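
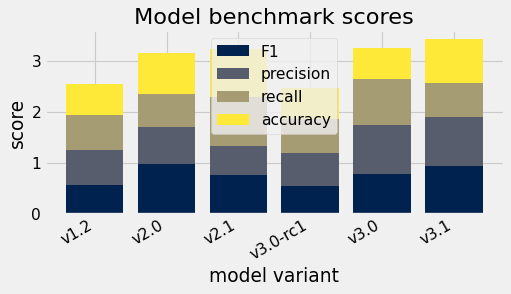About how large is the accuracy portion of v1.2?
≈ 0.5

accuracy top ≈ 2.5, bottom ≈ 2.0; segment ≈ 0.5.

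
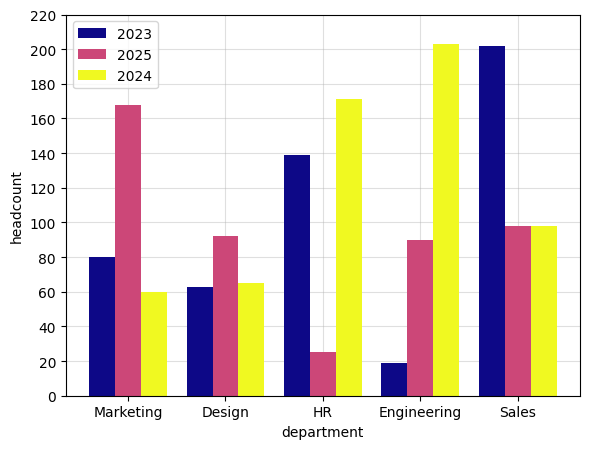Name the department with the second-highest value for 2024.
HR

Top 3 for 2024: Engineering ≈ 200, HR ≈ 180, Sales ≈ 100.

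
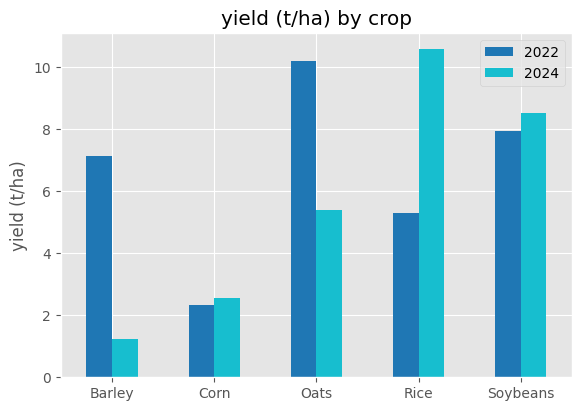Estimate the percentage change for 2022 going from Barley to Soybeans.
≈ +14.3%

Barley ≈ 7, Soybeans ≈ 8; (8 − 7) / 7 ≈ +14.3%.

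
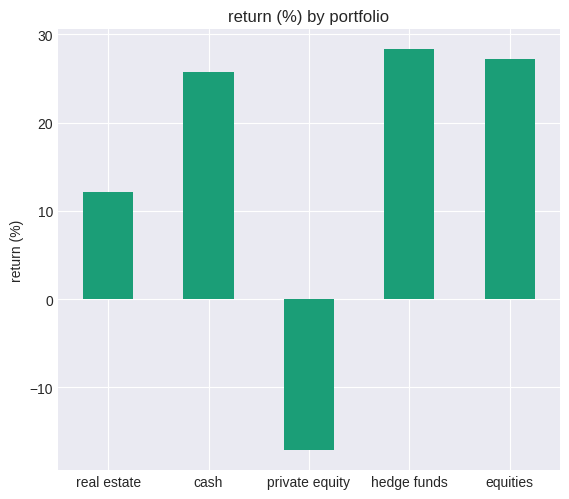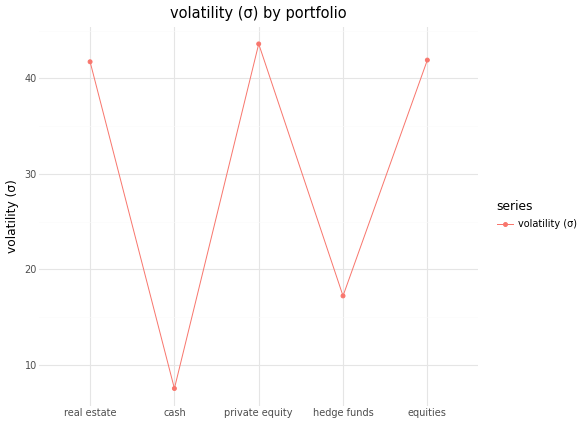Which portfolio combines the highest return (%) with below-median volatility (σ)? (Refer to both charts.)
hedge funds

Chart 2 median volatility (σ) ≈ 40; below-median portfolios: cash, hedge funds. Among those, hedge funds has the highest return (%) (≈ 30).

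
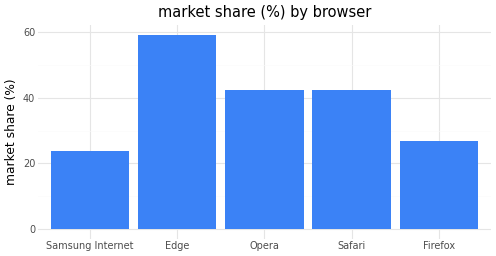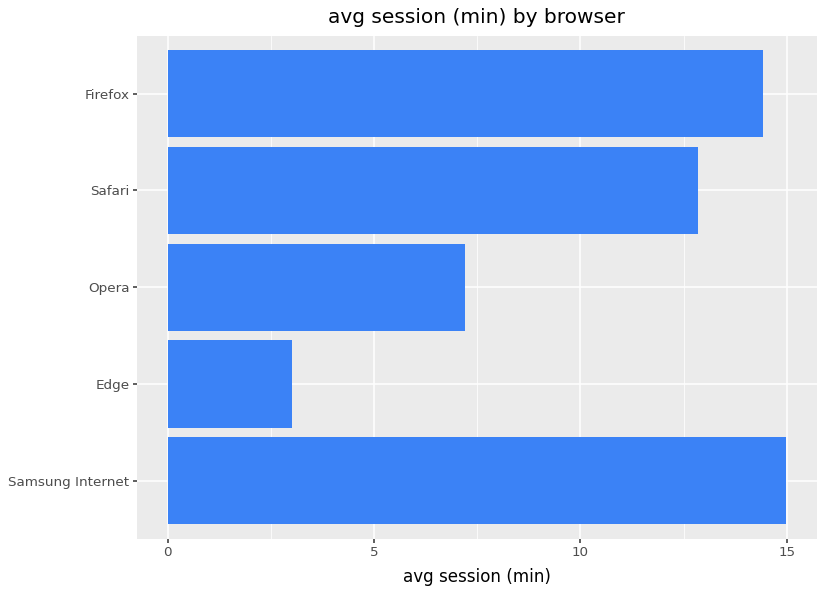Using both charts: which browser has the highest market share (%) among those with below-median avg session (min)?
Edge

Chart 2 median avg session (min) ≈ 12; below-median browsers: Edge, Opera. Among those, Edge has the highest market share (%) (≈ 60).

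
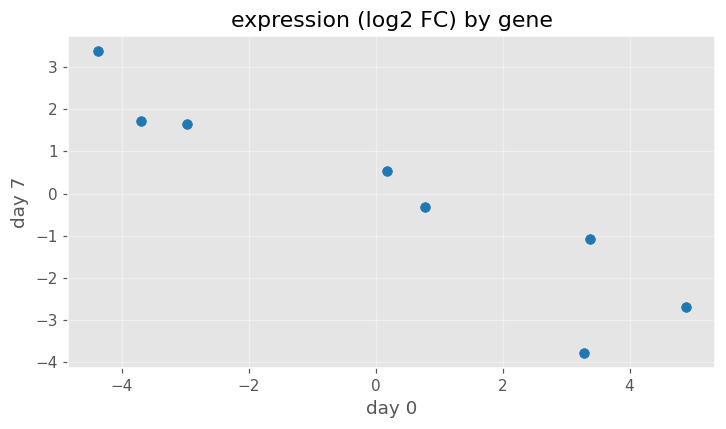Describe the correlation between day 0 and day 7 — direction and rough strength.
negative, strong

Points are negatively correlated; strong (|r| ≈ 0.9).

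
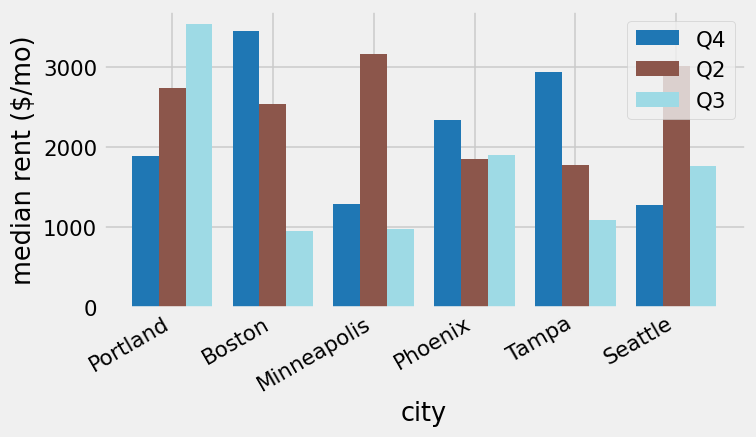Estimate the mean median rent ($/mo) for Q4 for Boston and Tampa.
(3500 + 3000) / 2 ≈ 3250.

≈ 3250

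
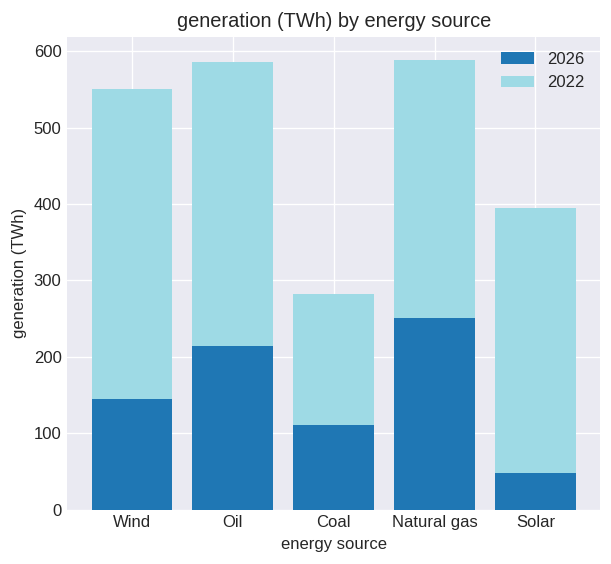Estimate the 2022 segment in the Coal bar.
≈ 200

2022 top ≈ 300, bottom ≈ 100; segment ≈ 200.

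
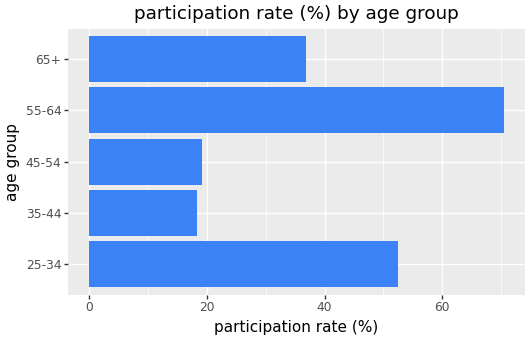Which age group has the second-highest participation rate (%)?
25-34

Top 3: 55-64 ≈ 70, 25-34 ≈ 50, 65+ ≈ 40.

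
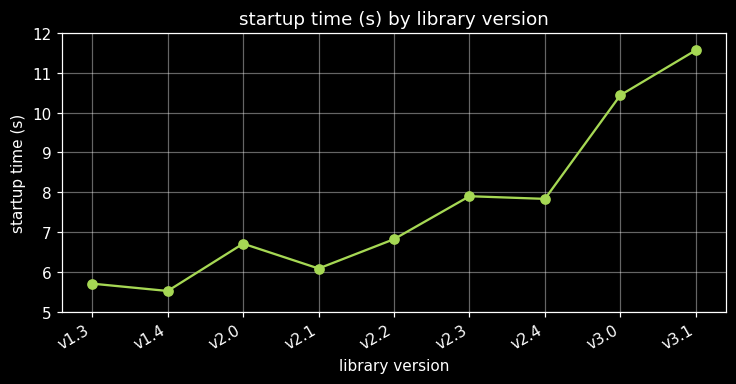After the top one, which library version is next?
Top 3: v3.1 ≈ 12, v3.0 ≈ 10, v2.3 ≈ 8.

v3.0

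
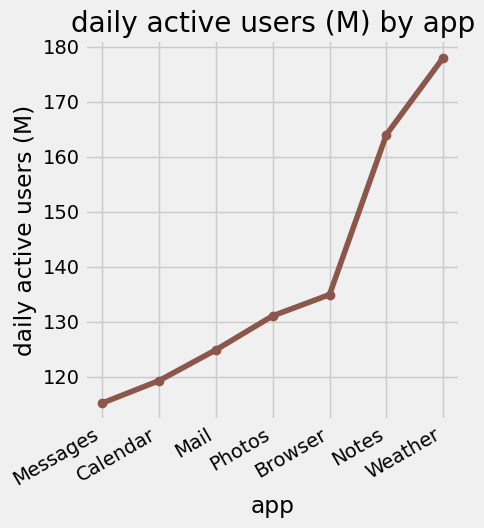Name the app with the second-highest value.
Notes

Top 3: Weather ≈ 180, Notes ≈ 160, Browser ≈ 130.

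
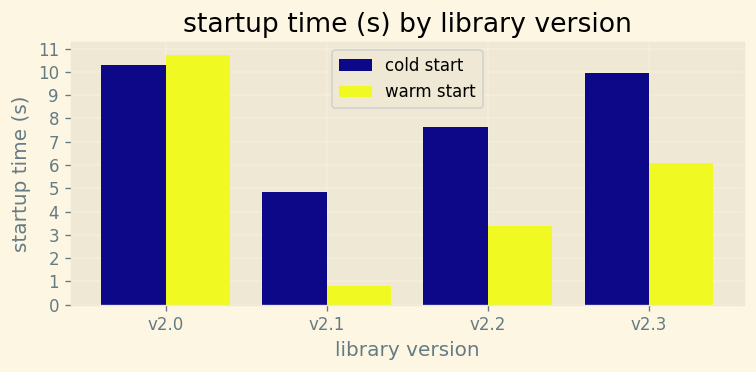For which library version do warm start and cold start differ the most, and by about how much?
v2.2, ≈ 5 s

v2.2: warm start ≈ 3, cold start ≈ 8 → gap ≈ 5. Next-largest (v2.1) is only ≈ 4.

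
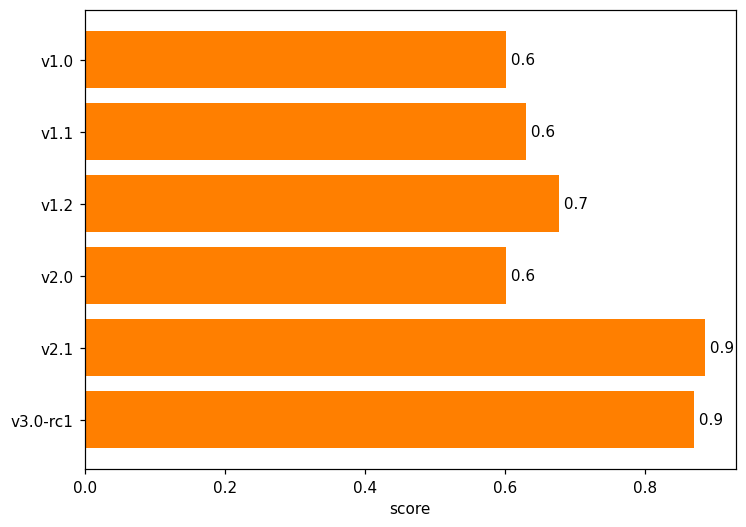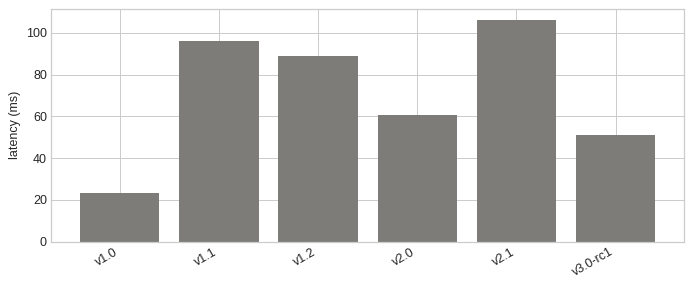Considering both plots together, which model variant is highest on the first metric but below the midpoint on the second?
v3.0-rc1

Chart 2 median latency (ms) ≈ 70; below-median model variants: v1.0, v2.0, v3.0-rc1. Among those, v3.0-rc1 has the highest score (≈ 0.9).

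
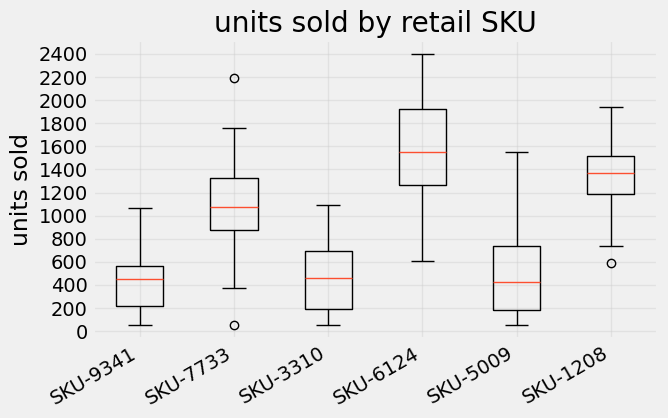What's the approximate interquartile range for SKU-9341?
Q3 ≈ 600, Q1 ≈ 200; IQR ≈ 400.

≈ 400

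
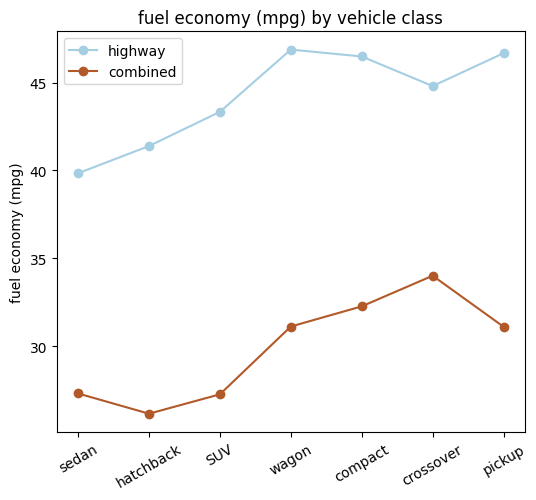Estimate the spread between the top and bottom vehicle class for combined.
≈ 8

Max crossover ≈ 34, min hatchback ≈ 26; range ≈ 8.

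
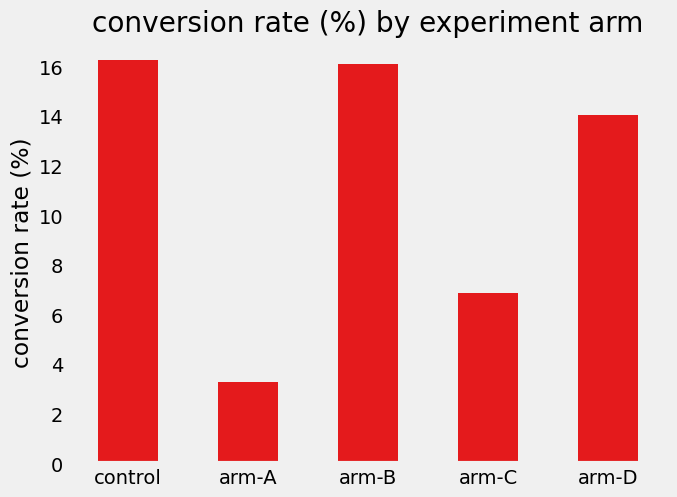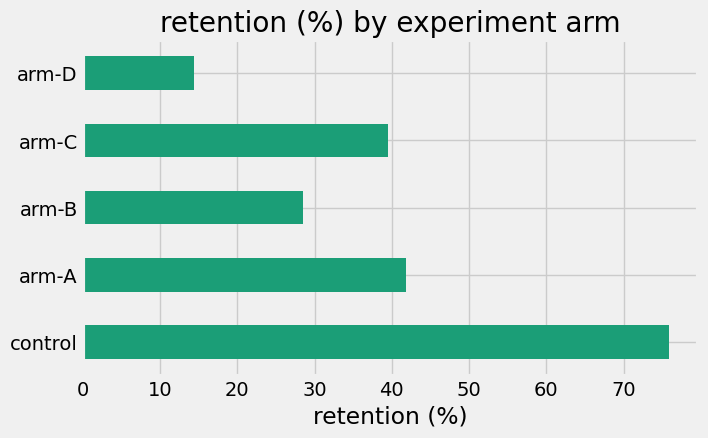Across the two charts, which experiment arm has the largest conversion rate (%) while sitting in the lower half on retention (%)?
Chart 2 median retention (%) ≈ 40; below-median experiment arms: arm-B, arm-D. Among those, arm-B has the highest conversion rate (%) (≈ 16).

arm-B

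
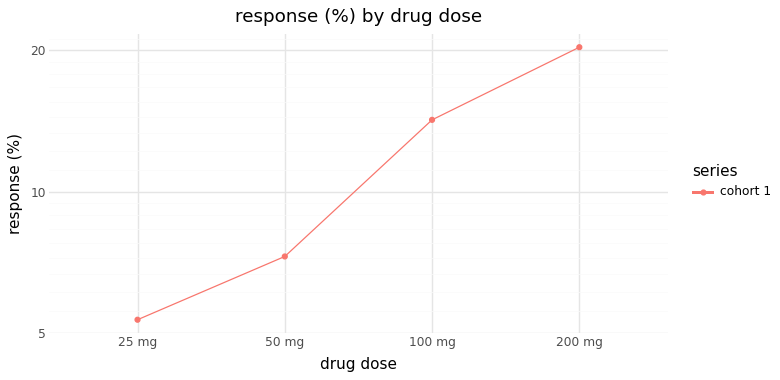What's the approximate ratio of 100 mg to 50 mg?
100 mg ≈ 14, 50 mg ≈ 8; 14/8 ≈ 1.75.

≈ 1.75×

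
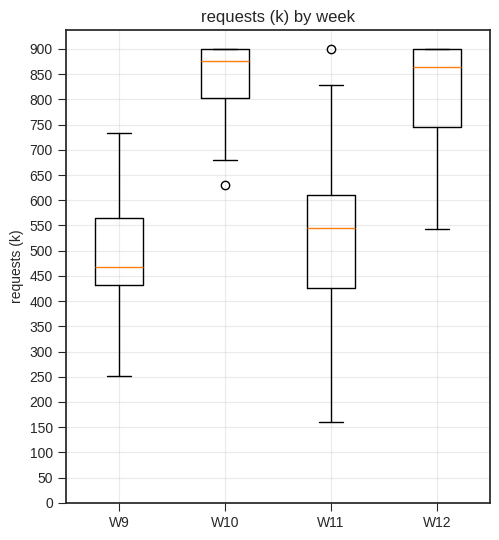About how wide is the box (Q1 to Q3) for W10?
≈ 100

Q3 ≈ 900, Q1 ≈ 800; IQR ≈ 100.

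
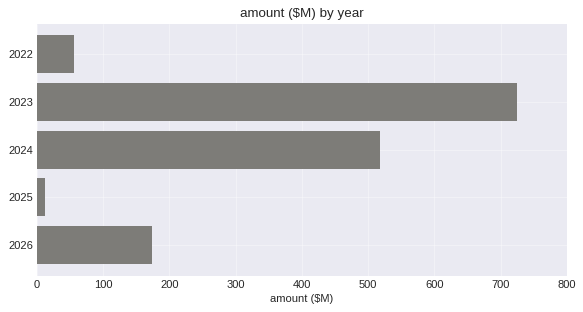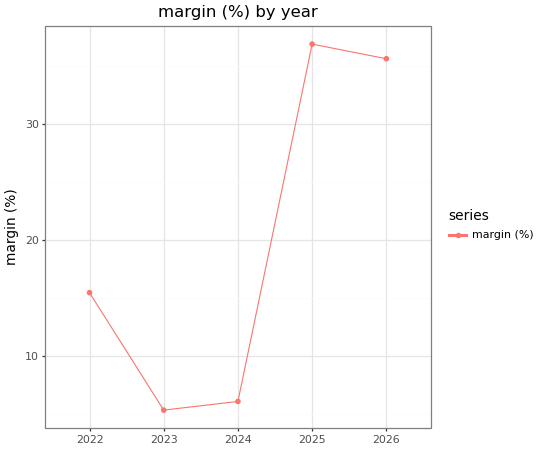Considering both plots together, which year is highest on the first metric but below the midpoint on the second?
Chart 2 median margin (%) ≈ 15; below-median years: 2023, 2024. Among those, 2023 has the highest amount ($M) (≈ 700).

2023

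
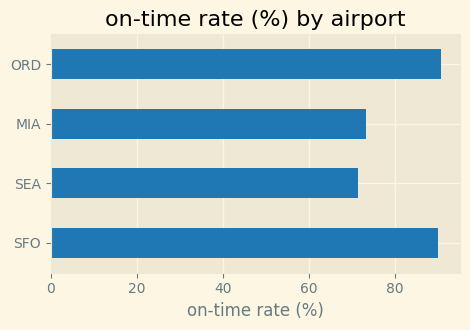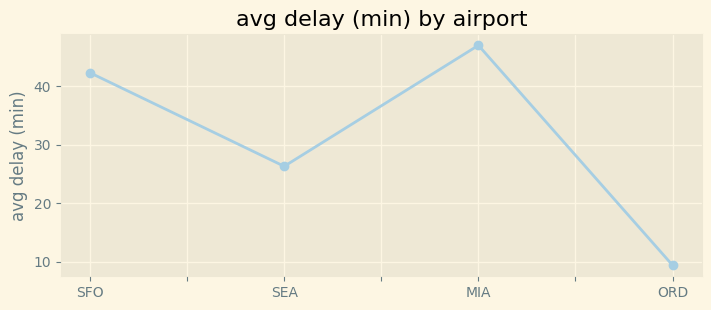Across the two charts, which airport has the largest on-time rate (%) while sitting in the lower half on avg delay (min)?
Chart 2 median avg delay (min) ≈ 35; below-median airports: SEA, ORD. Among those, ORD has the highest on-time rate (%) (≈ 90).

ORD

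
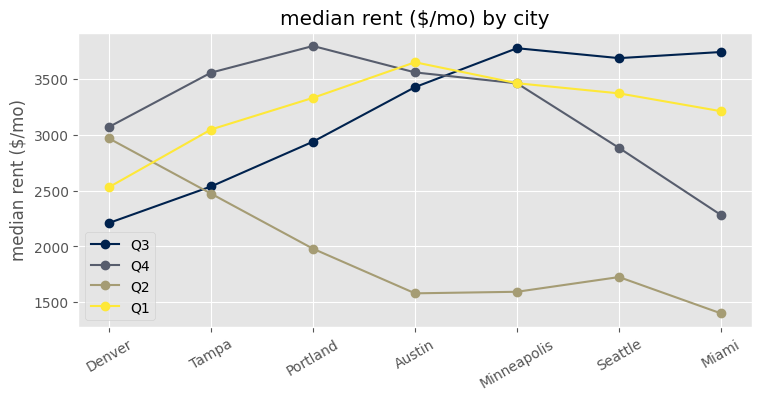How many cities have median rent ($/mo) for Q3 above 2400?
Above 2400: Tampa, Portland, Austin, Minneapolis, Seattle, Miami.

6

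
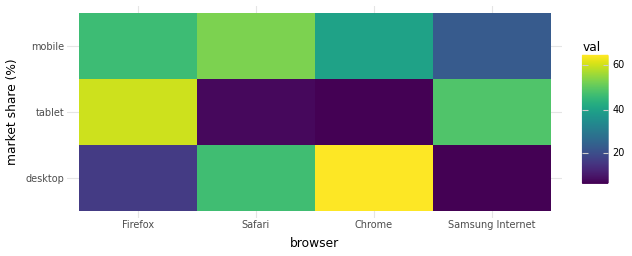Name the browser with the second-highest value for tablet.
Samsung Internet

Top 3 for tablet: Firefox ≈ 60, Samsung Internet ≈ 50, Safari ≈ 5.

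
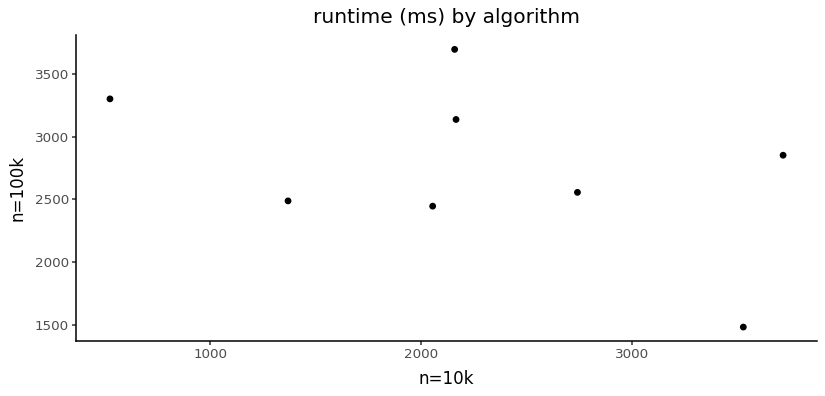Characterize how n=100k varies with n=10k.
Points are negatively correlated; moderate (|r| ≈ 0.5).

negative, moderate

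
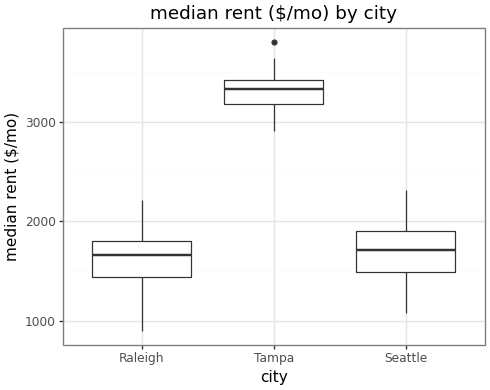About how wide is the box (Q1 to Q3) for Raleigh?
≈ 400

Q3 ≈ 1800, Q1 ≈ 1400; IQR ≈ 400.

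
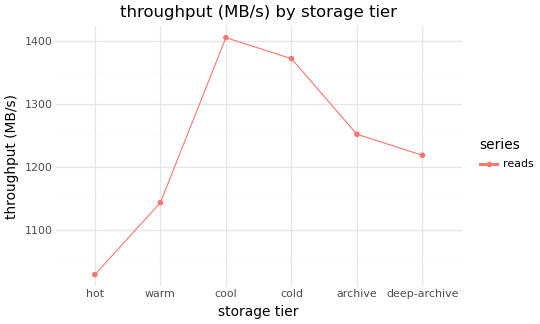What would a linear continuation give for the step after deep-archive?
Last three: 1350, 1250, 1200 → slope ≈ -75/step → next ≈ 1125.

≈ 1125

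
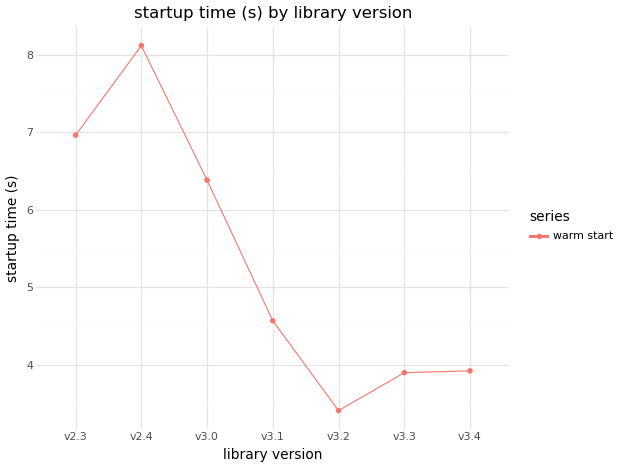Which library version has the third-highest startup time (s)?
v3.0

Top 4: v2.4 ≈ 8.0, v2.3 ≈ 7.0, v3.0 ≈ 6.5, v3.1 ≈ 4.5.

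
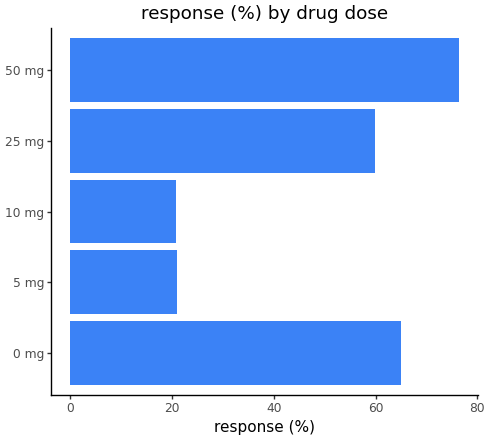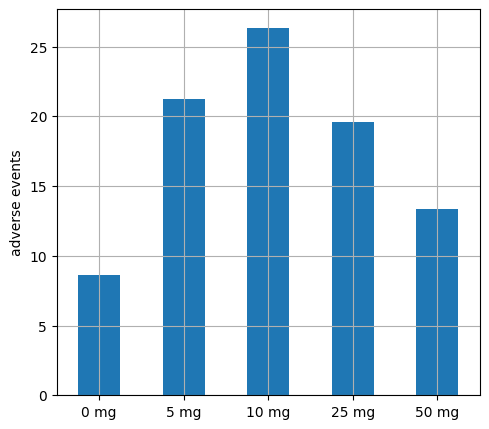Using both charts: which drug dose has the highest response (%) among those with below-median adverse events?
Chart 2 median adverse events ≈ 20; below-median drug doses: 0 mg, 50 mg. Among those, 50 mg has the highest response (%) (≈ 80).

50 mg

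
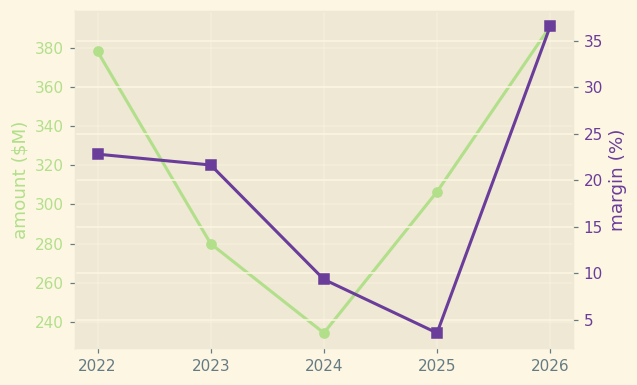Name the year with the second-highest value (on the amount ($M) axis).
Top 3 (on the amount ($M) axis): 2026 ≈ 400, 2022 ≈ 380, 2025 ≈ 300.

2022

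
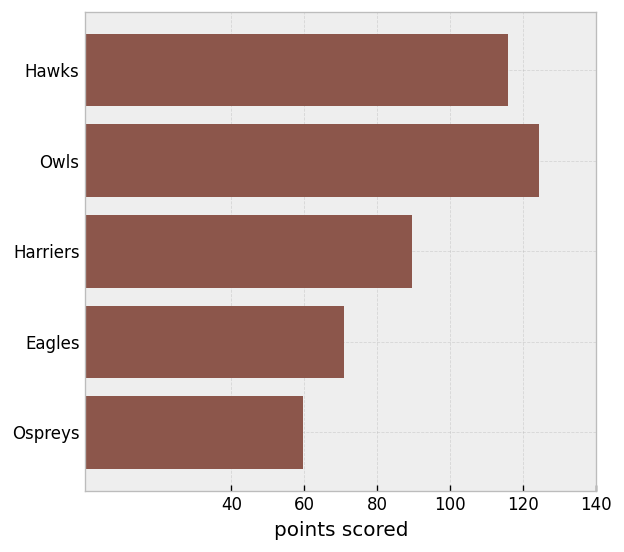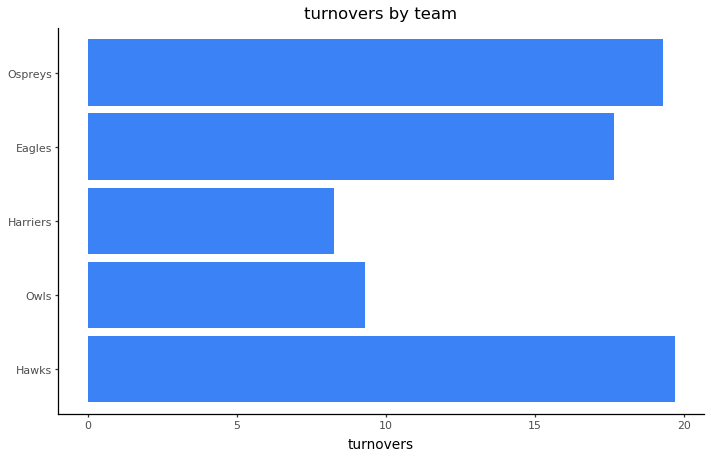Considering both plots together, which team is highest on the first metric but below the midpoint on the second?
Owls

Chart 2 median turnovers ≈ 18; below-median teams: Owls, Harriers. Among those, Owls has the highest points scored (≈ 120).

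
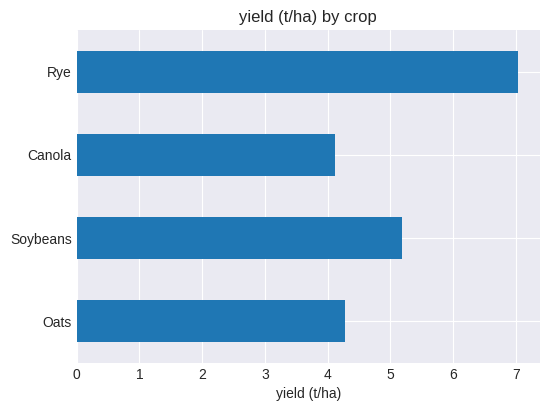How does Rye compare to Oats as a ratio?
≈ 1.75×

Rye ≈ 7, Oats ≈ 4; 7/4 ≈ 1.75.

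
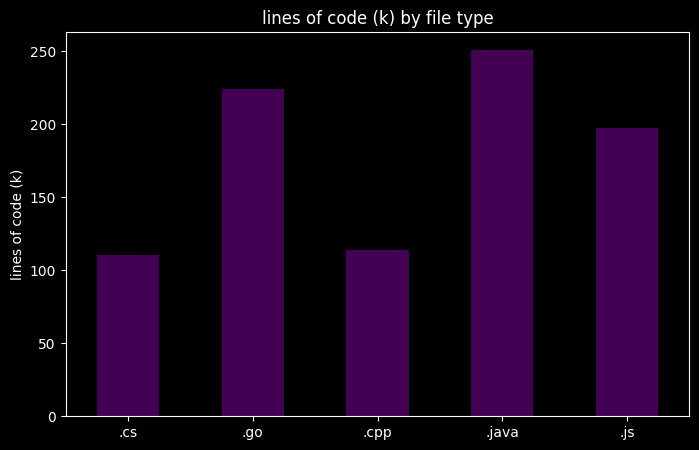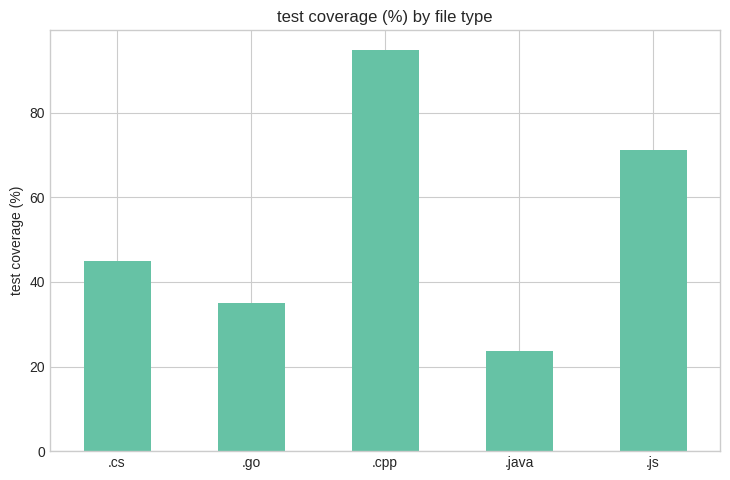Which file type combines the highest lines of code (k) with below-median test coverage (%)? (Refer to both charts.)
.java

Chart 2 median test coverage (%) ≈ 40; below-median file types: .go, .java. Among those, .java has the highest lines of code (k) (≈ 250).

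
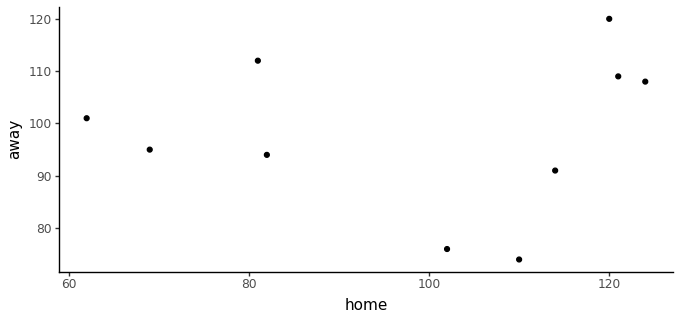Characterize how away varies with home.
Points are roughly uncorrelated; weak (|r| ≈ 0.1).

no clear correlation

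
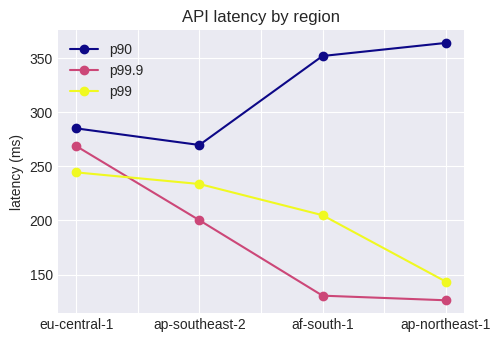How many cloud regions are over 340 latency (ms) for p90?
2

Above 340: af-south-1, ap-northeast-1.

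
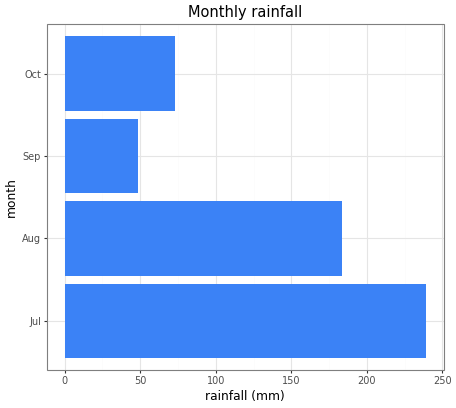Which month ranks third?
Top 4: Jul ≈ 240, Aug ≈ 180, Oct ≈ 80, Sep ≈ 40.

Oct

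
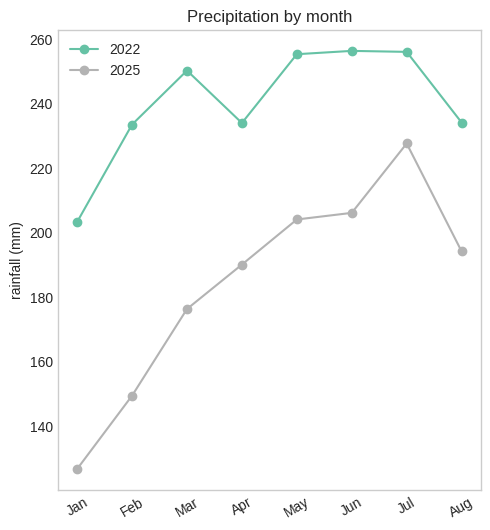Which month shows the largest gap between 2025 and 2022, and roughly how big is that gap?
Feb: 2025 ≈ 140, 2022 ≈ 240 → gap ≈ 100. Next-largest (Jan) is only ≈ 80.

Feb, ≈ 100 mm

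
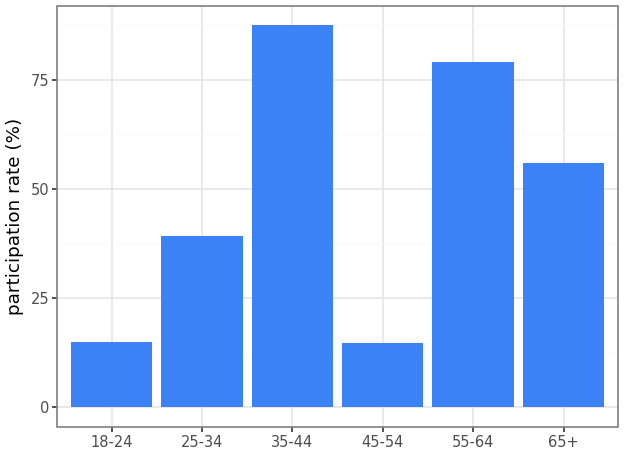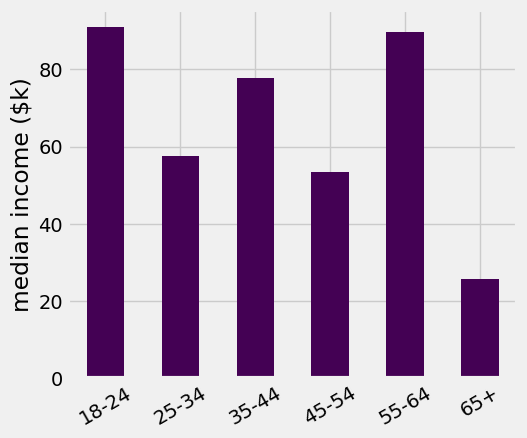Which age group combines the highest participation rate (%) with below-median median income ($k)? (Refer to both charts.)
65+

Chart 2 median median income ($k) ≈ 70; below-median age groups: 25-34, 45-54, 65+. Among those, 65+ has the highest participation rate (%) (≈ 60).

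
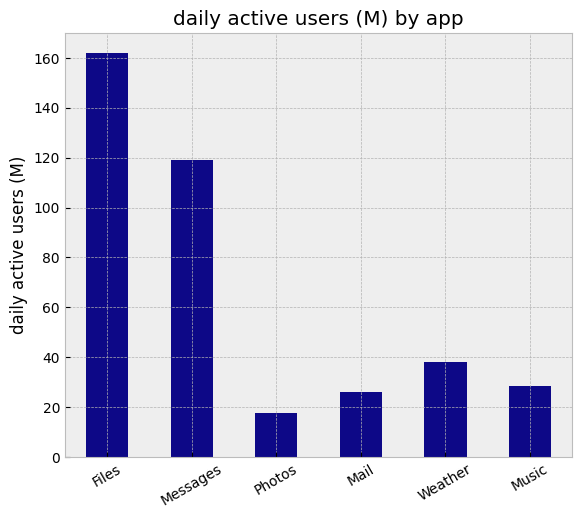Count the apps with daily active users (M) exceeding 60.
2

Above 60: Files, Messages.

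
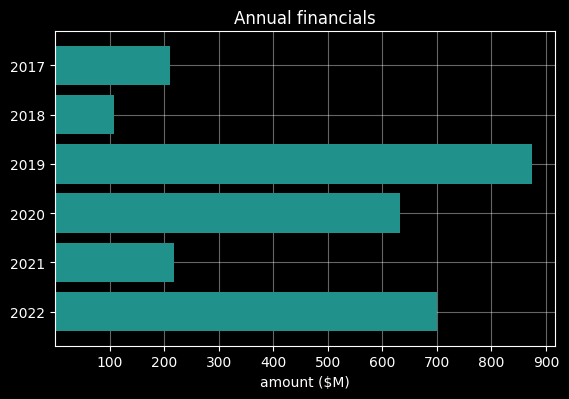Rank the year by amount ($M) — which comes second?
Top 3: 2019 ≈ 900, 2022 ≈ 700, 2020 ≈ 600.

2022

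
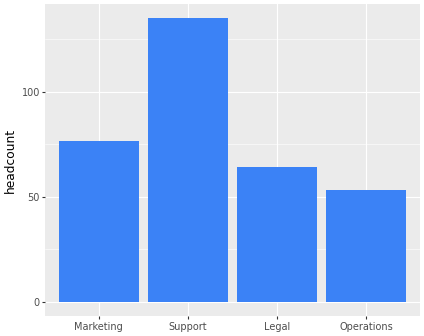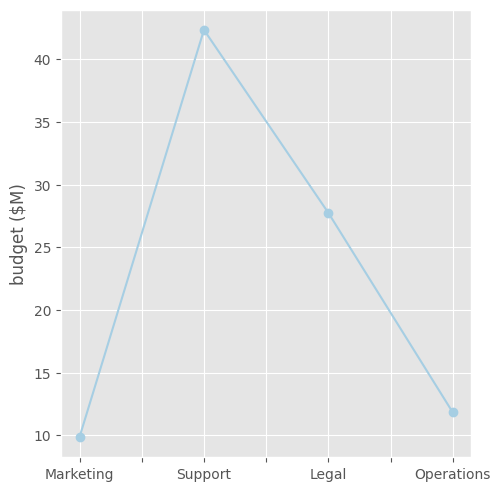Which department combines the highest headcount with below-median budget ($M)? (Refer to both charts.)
Chart 2 median budget ($M) ≈ 20; below-median departments: Marketing, Operations. Among those, Marketing has the highest headcount (≈ 80).

Marketing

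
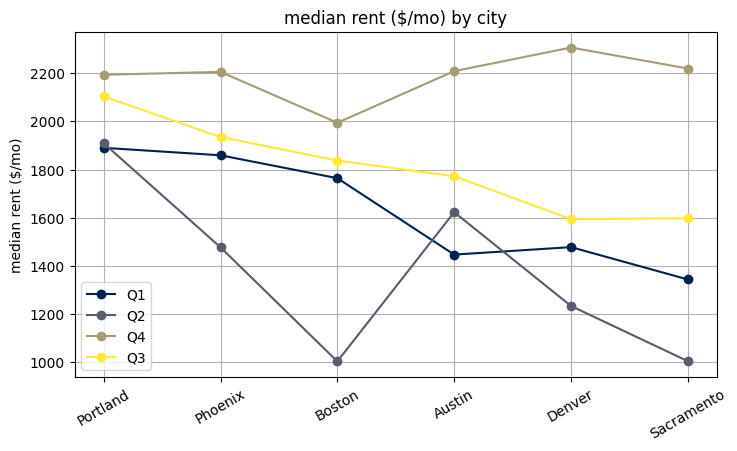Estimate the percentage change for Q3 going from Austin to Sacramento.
Austin ≈ 1800, Sacramento ≈ 1600; (1600 − 1800) / 1800 ≈ -11.1%.

≈ -11.1%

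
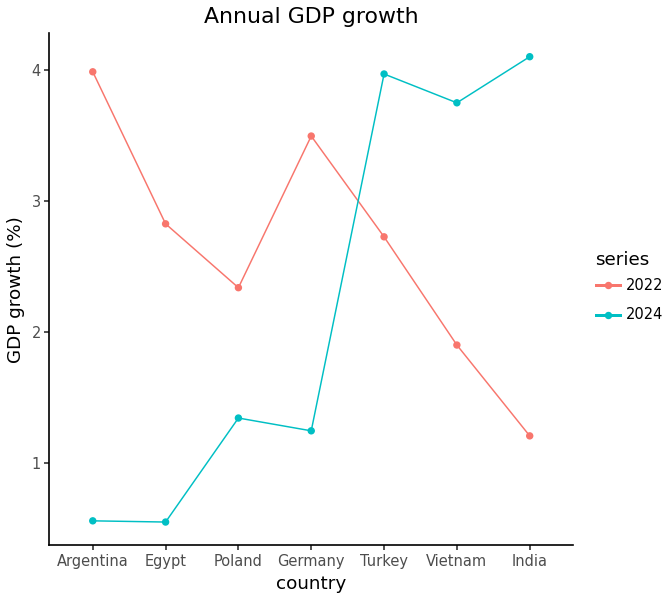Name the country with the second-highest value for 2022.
Top 3 for 2022: Argentina ≈ 4.0, Germany ≈ 3.5, Egypt ≈ 3.0.

Germany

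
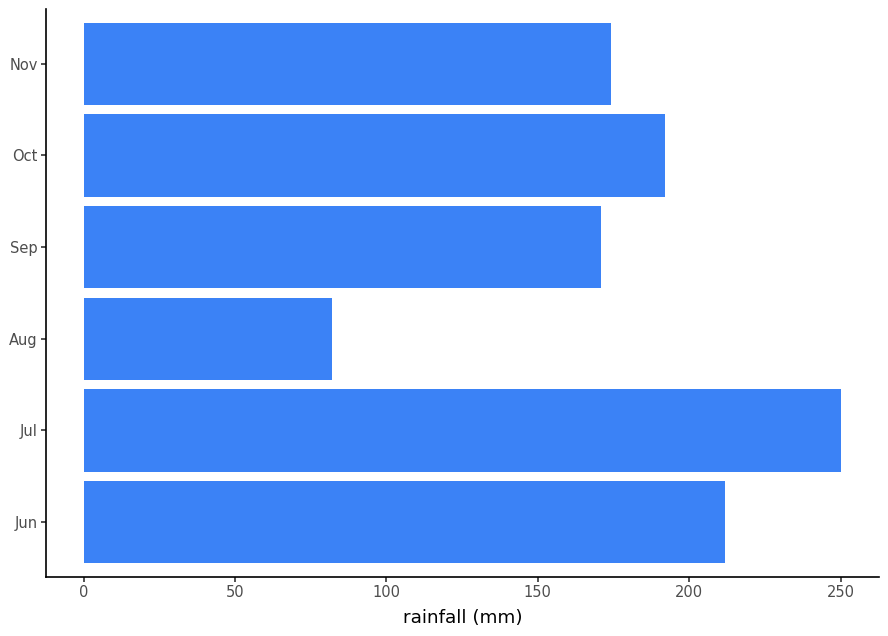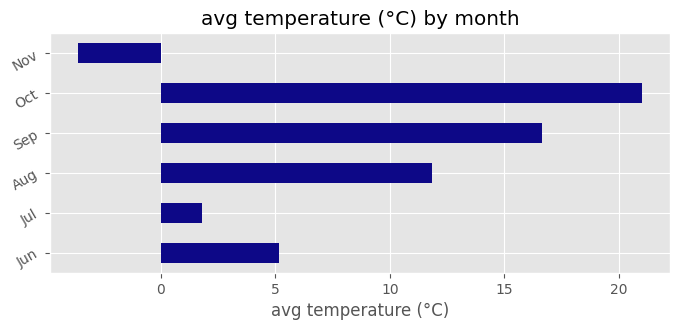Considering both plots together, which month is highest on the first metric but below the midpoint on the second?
Chart 2 median avg temperature (°C) ≈ 8; below-median months: Jun, Jul, Nov. Among those, Jul has the highest rainfall (mm) (≈ 250).

Jul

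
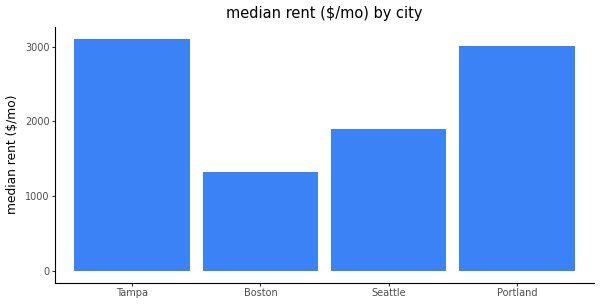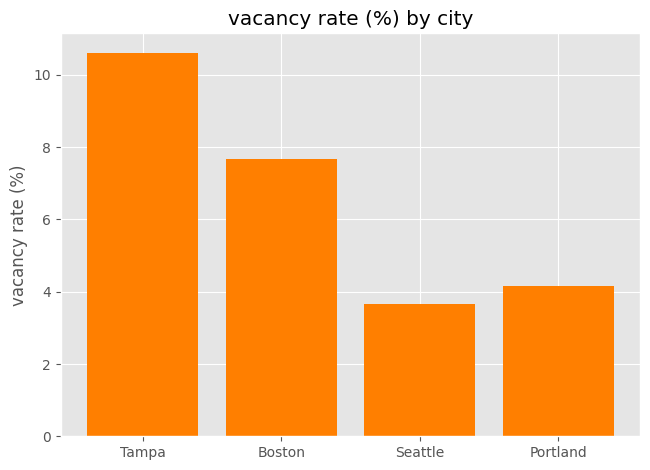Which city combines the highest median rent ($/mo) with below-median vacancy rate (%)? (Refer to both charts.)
Chart 2 median vacancy rate (%) ≈ 6; below-median cities: Seattle, Portland. Among those, Portland has the highest median rent ($/mo) (≈ 3000).

Portland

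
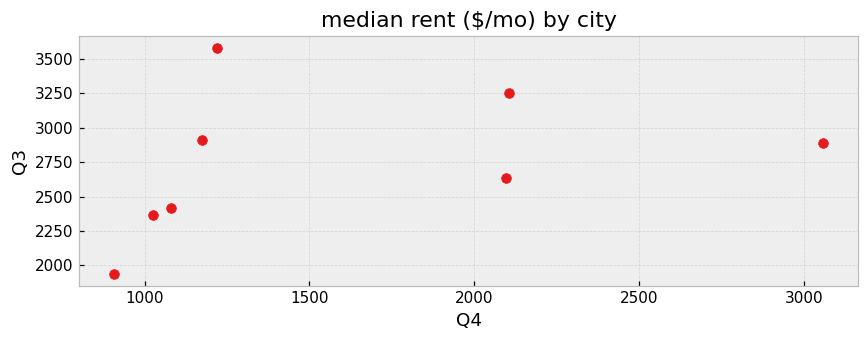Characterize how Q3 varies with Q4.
Points are positively correlated; weak (|r| ≈ 0.3).

positive, weak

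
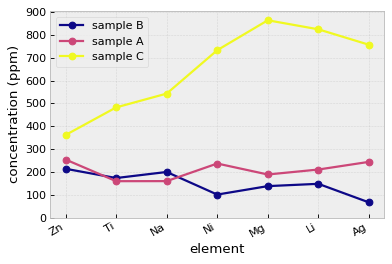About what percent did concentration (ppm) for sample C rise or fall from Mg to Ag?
Mg ≈ 900, Ag ≈ 800; (800 − 900) / 900 ≈ -11.1%.

≈ -11.1%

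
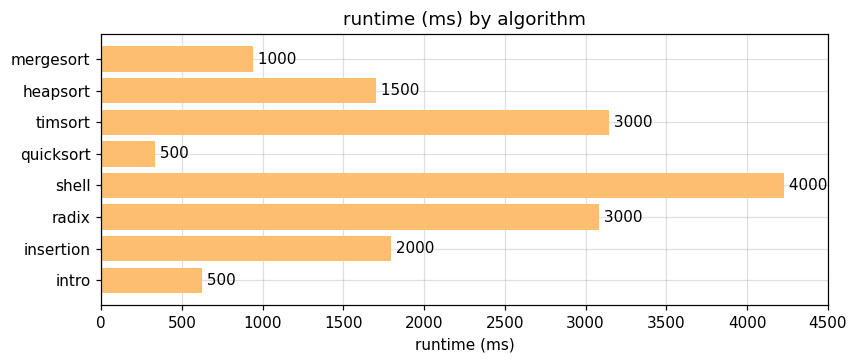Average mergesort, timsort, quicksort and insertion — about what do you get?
(1000 + 3000 + 500 + 2000) / 4 ≈ 1625.

≈ 1625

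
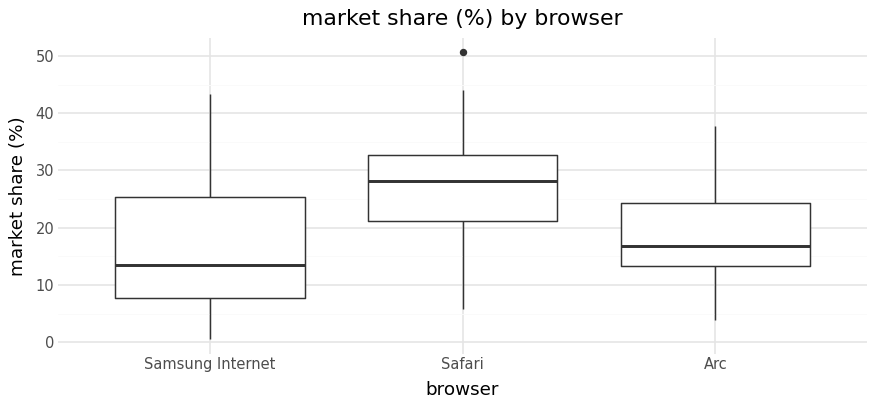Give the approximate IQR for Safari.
≈ 12

Q3 ≈ 33, Q1 ≈ 21; IQR ≈ 12.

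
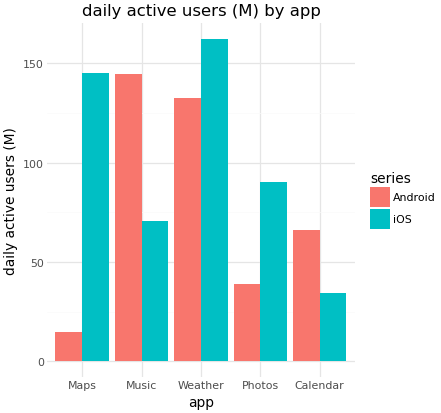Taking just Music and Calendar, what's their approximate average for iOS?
≈ 60

(80 + 40) / 2 ≈ 60.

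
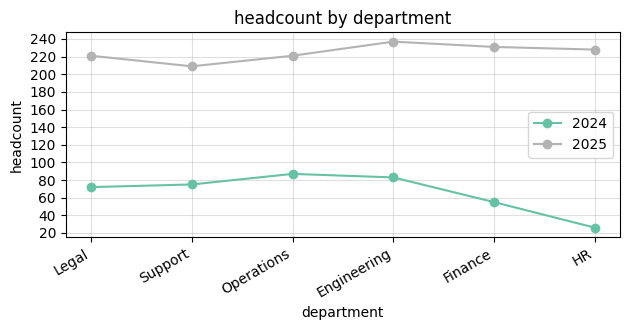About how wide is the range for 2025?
≈ 40

Max Engineering ≈ 240, min Support ≈ 200; range ≈ 40.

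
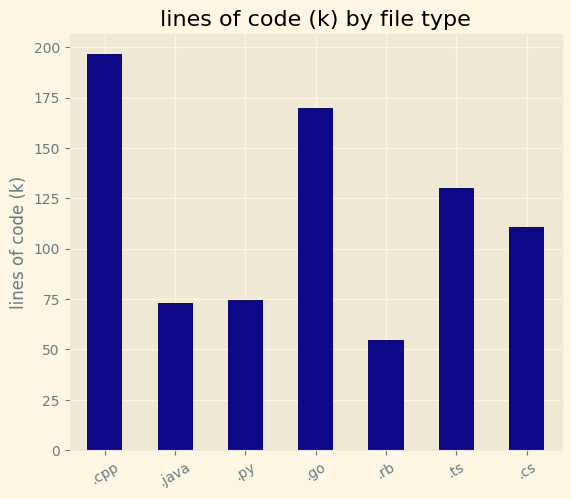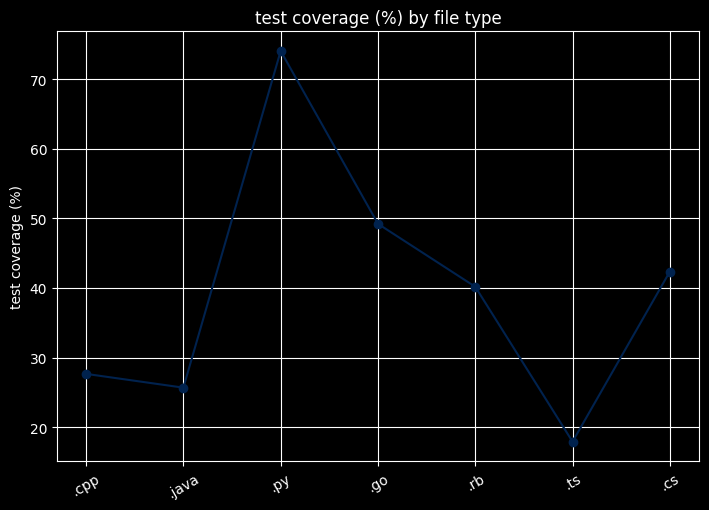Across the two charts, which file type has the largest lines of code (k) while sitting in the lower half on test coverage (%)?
.cpp

Chart 2 median test coverage (%) ≈ 40; below-median file types: .cpp, .java, .ts. Among those, .cpp has the highest lines of code (k) (≈ 200).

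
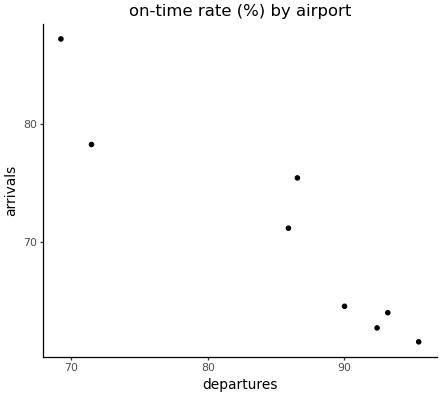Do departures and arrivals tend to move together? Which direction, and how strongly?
Points are negatively correlated; strong (|r| ≈ 0.9).

negative, strong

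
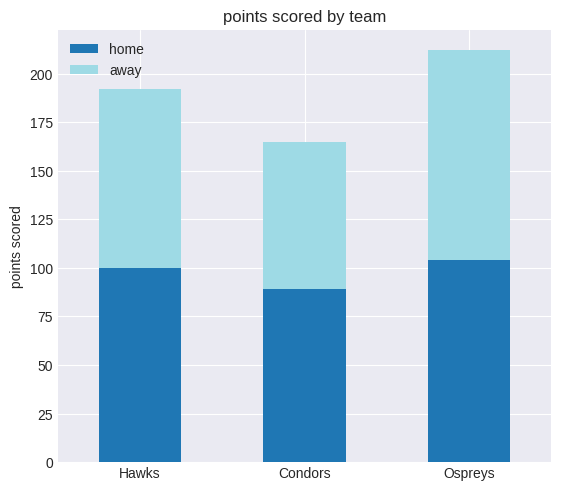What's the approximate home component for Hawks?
≈ 100

home top ≈ 100, bottom ≈ 0; segment ≈ 100.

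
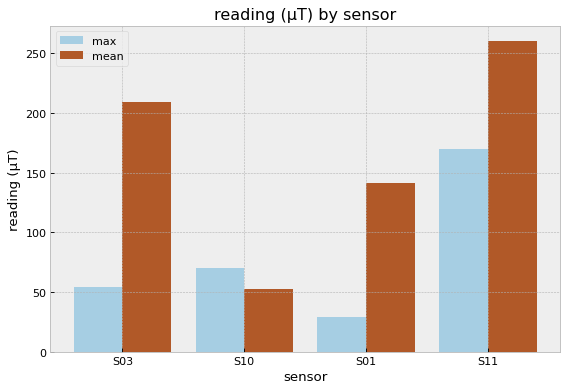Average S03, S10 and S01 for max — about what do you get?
≈ 50

(50 + 75 + 25) / 3 ≈ 50.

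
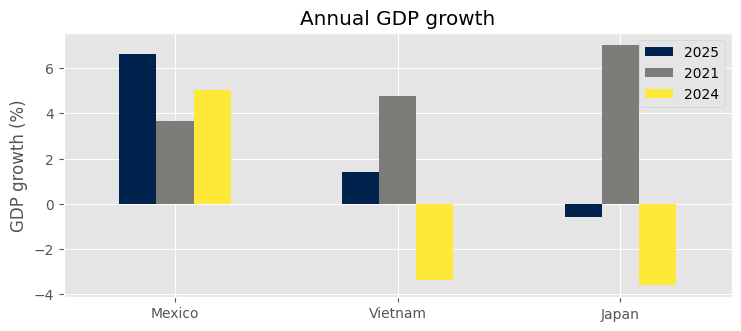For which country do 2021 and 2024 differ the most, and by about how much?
Japan, ≈ 11 %

Japan: 2021 ≈ 7, 2024 ≈ -4 → gap ≈ 11. Next-largest (Vietnam) is only ≈ 8.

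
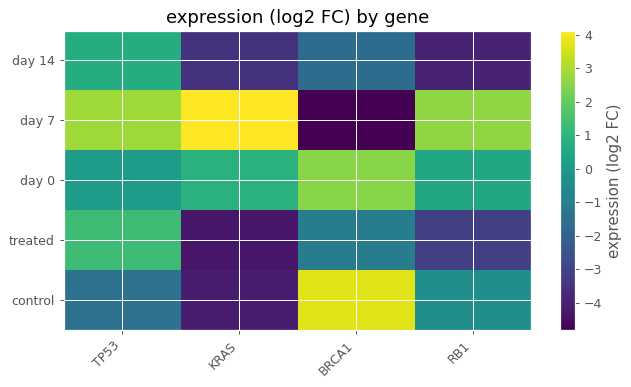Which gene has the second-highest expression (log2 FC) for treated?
Top 3 for treated: TP53 ≈ 1, BRCA1 ≈ -1, RB1 ≈ -3.

BRCA1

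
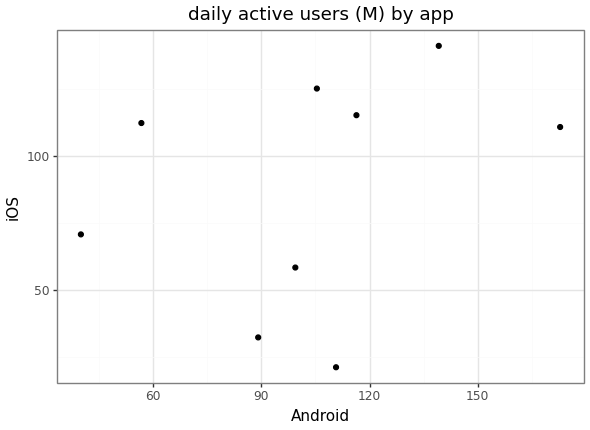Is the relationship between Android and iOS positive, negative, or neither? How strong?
positive, weak

Points are positively correlated; weak (|r| ≈ 0.3).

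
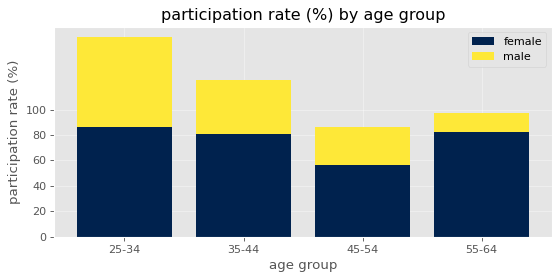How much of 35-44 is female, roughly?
≈ 80

female top ≈ 80, bottom ≈ 0; segment ≈ 80.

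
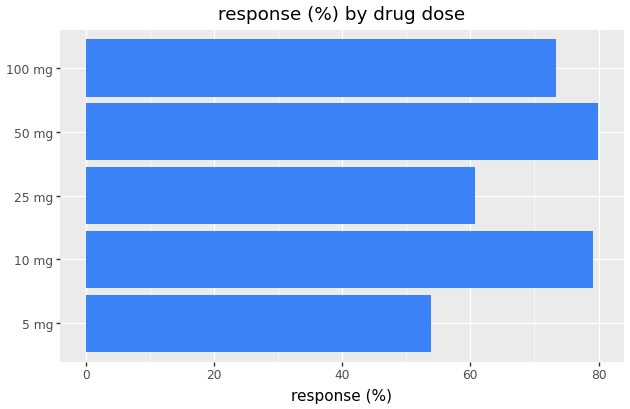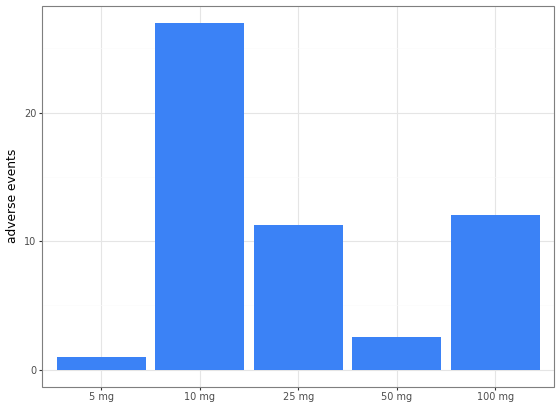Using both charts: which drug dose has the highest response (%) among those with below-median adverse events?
Chart 2 median adverse events ≈ 10; below-median drug doses: 5 mg, 50 mg. Among those, 50 mg has the highest response (%) (≈ 80).

50 mg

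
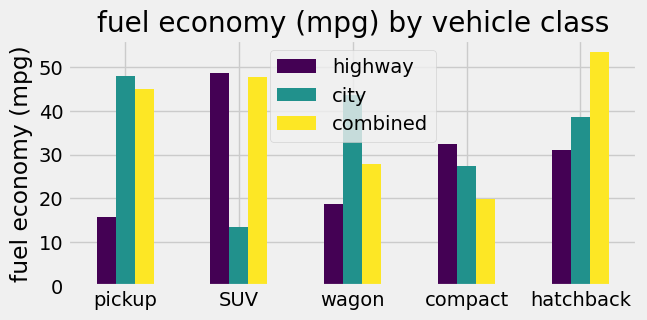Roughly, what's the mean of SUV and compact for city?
≈ 20

(15 + 25) / 2 ≈ 20.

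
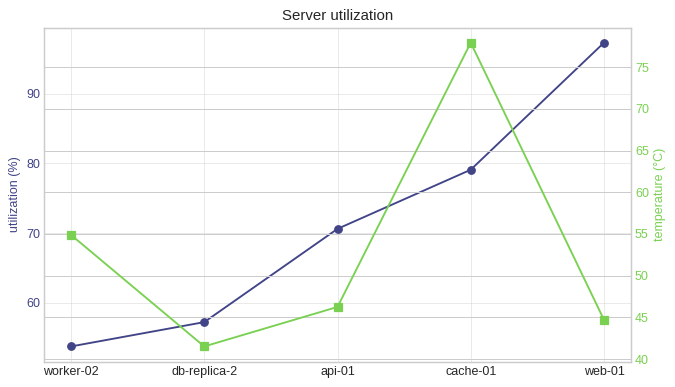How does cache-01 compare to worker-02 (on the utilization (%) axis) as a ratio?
cache-01 ≈ 80, worker-02 ≈ 55; 80/55 ≈ 1.45.

≈ 1.45×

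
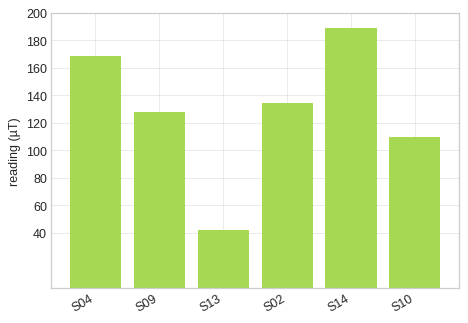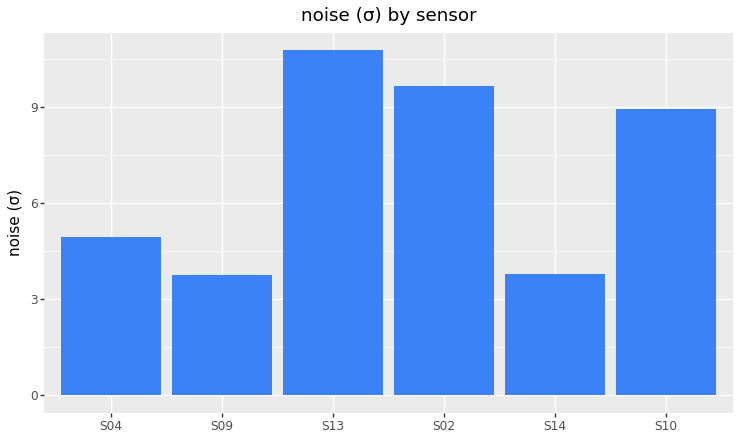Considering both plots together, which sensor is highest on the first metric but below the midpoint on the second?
S14

Chart 2 median noise (σ) ≈ 7; below-median sensors: S04, S09, S14. Among those, S14 has the highest reading (µT) (≈ 180).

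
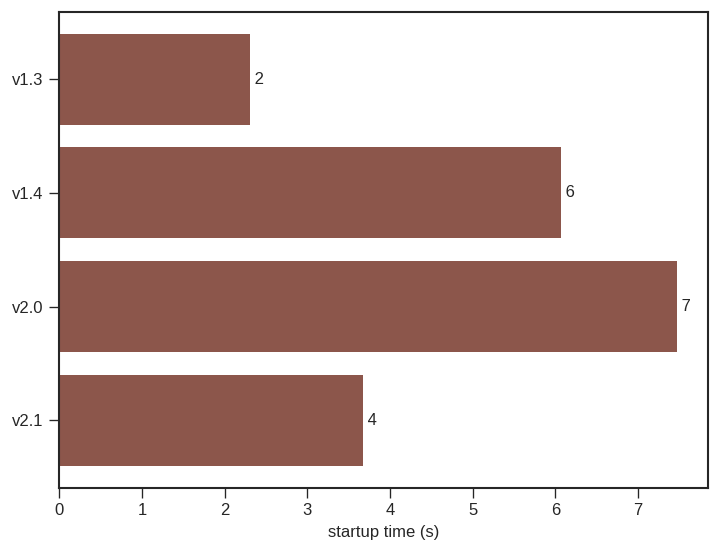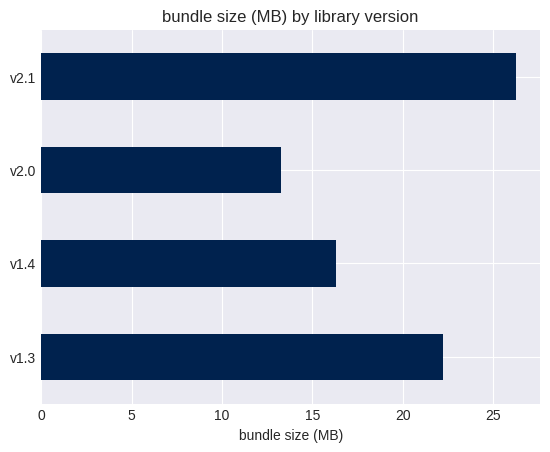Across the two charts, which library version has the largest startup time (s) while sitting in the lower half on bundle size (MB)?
v2.0

Chart 2 median bundle size (MB) ≈ 20; below-median library versions: v1.4, v2.0. Among those, v2.0 has the highest startup time (s) (≈ 7).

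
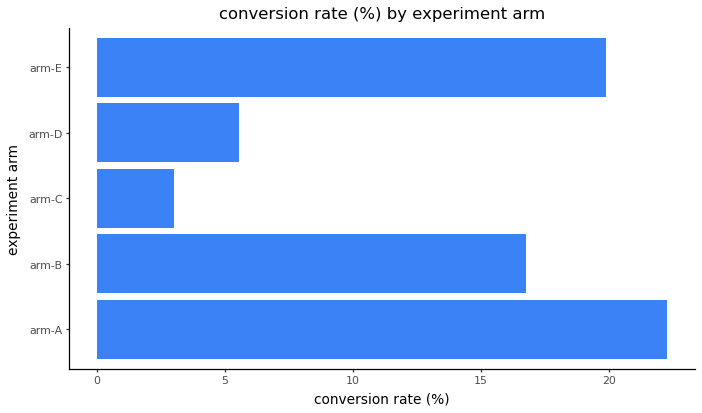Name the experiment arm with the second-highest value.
Top 3: arm-A ≈ 22, arm-E ≈ 20, arm-B ≈ 16.

arm-E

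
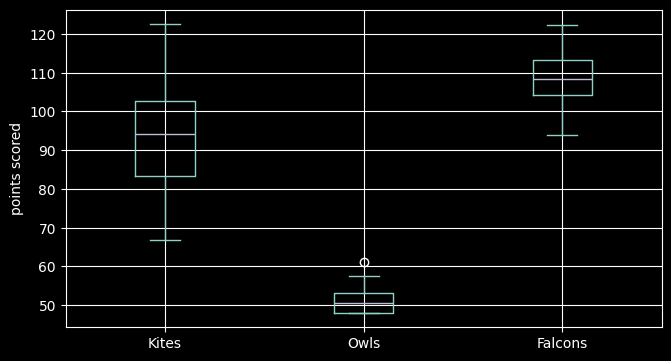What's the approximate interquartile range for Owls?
Q3 ≈ 55, Q1 ≈ 50; IQR ≈ 5.

≈ 5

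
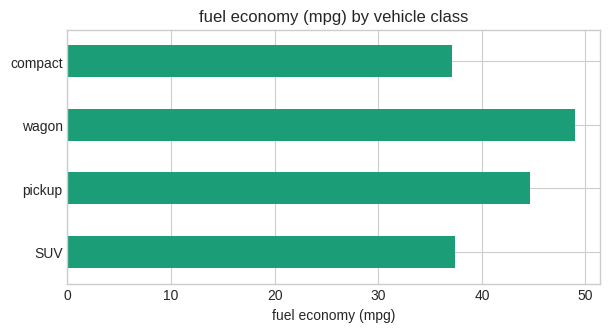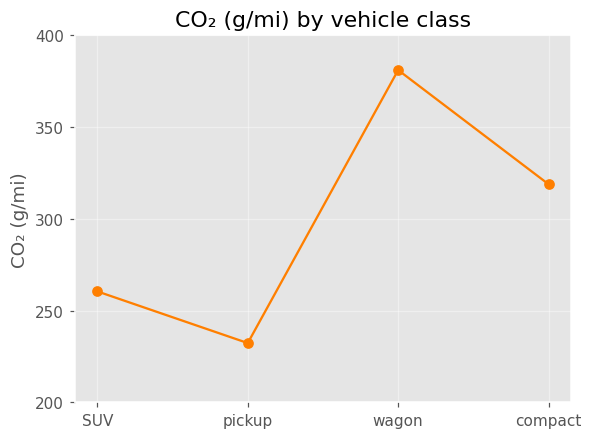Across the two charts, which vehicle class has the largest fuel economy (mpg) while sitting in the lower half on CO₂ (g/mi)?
Chart 2 median CO₂ (g/mi) ≈ 300; below-median vehicle classes: SUV, pickup. Among those, pickup has the highest fuel economy (mpg) (≈ 45).

pickup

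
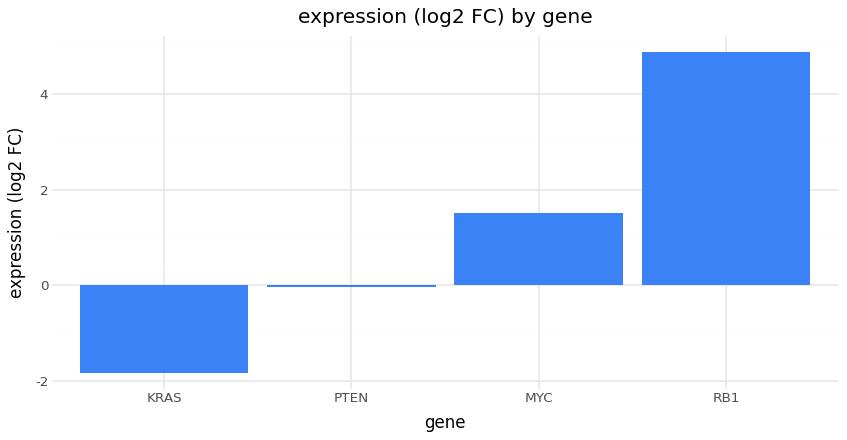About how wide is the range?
≈ 7

Max RB1 ≈ 5, min KRAS ≈ -2; range ≈ 7.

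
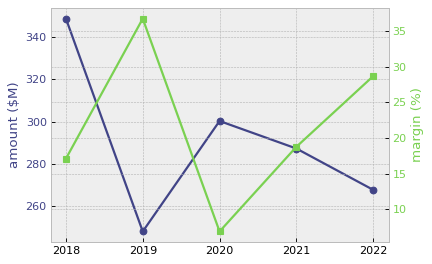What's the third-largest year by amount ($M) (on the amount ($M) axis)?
2021

Top 4 (on the amount ($M) axis): 2018 ≈ 350, 2020 ≈ 300, 2021 ≈ 290, 2022 ≈ 270.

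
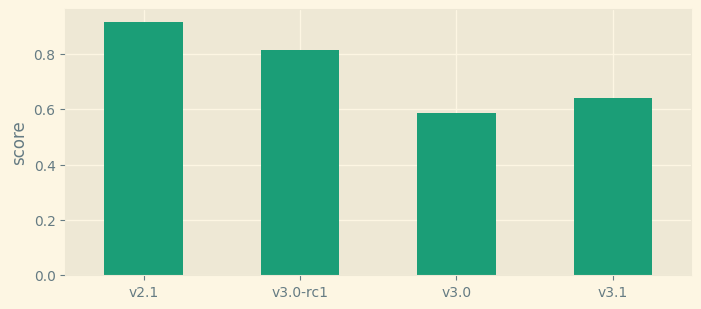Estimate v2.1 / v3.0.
v2.1 ≈ 0.9, v3.0 ≈ 0.6; 0.9/0.6 ≈ 1.5.

≈ 1.5×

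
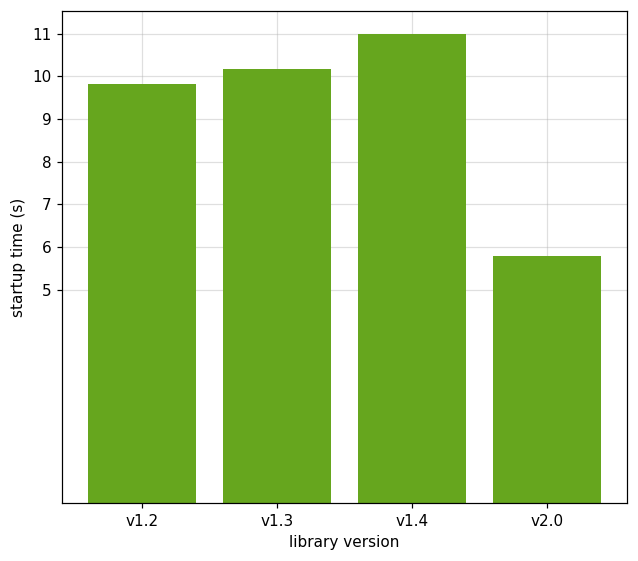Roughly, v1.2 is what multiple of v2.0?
v1.2 ≈ 10, v2.0 ≈ 6; 10/6 ≈ 1.67.

≈ 1.67×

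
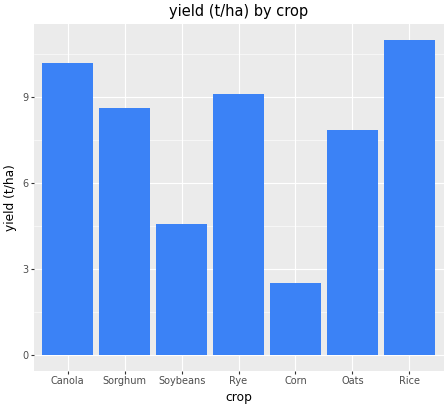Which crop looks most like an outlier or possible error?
Corn

Corn ≈ 3; the rest sit between ≈ 5 and ≈ 11.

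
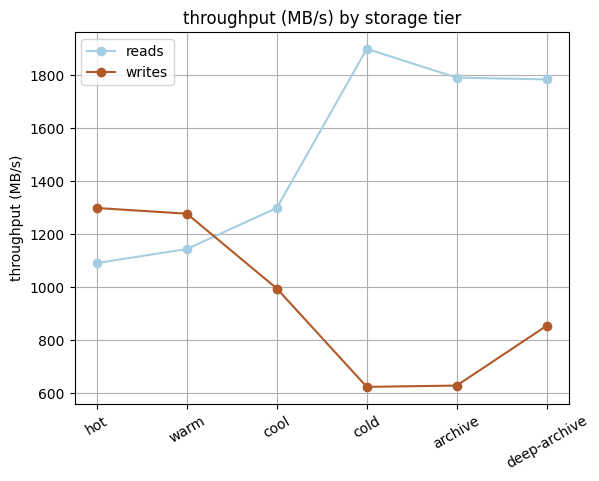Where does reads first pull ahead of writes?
warm: reads ≈ 1200 vs writes ≈ 1200 (not yet); cool: reads ≈ 1200 vs writes ≈ 1000 (first crossover).

cool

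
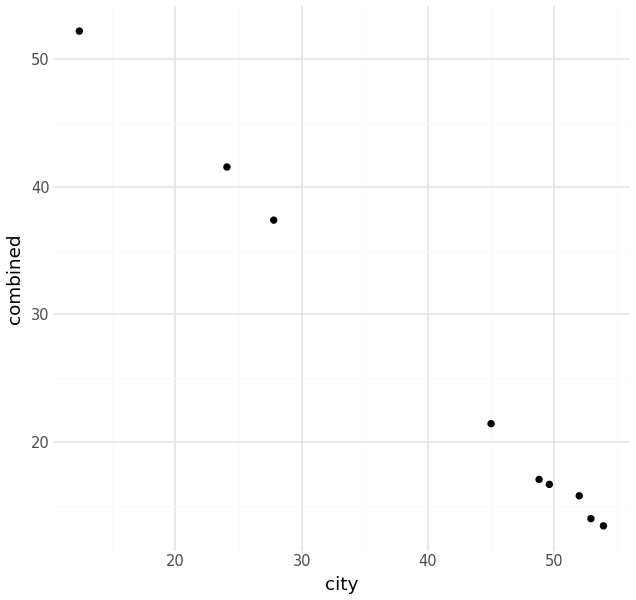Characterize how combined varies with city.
Points are negatively correlated; strong (|r| ≈ 1.0).

negative, strong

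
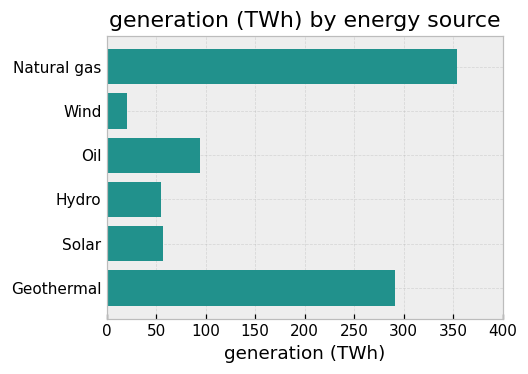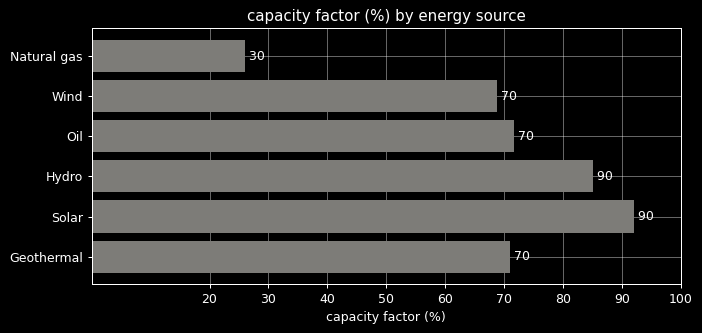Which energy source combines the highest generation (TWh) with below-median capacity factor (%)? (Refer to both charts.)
Natural gas

Chart 2 median capacity factor (%) ≈ 70; below-median energy sources: Natural gas, Wind, Geothermal. Among those, Natural gas has the highest generation (TWh) (≈ 350).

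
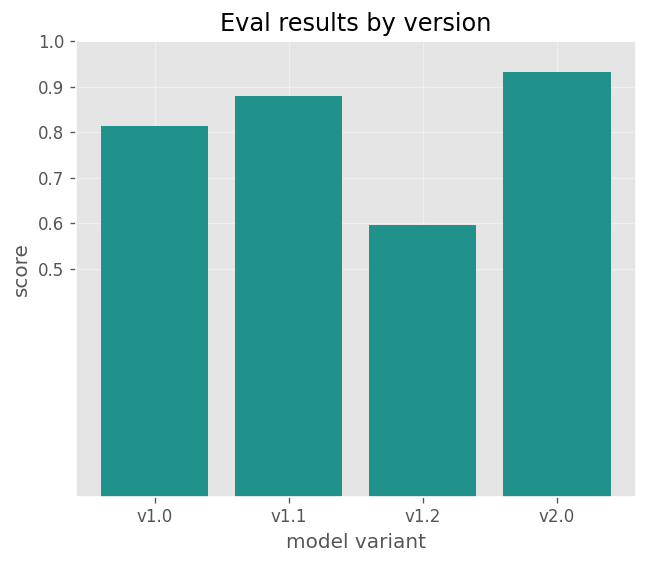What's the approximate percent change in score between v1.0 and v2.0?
≈ +12.5%

v1.0 ≈ 0.8, v2.0 ≈ 0.9; (0.9 − 0.8) / 0.8 ≈ +12.5%.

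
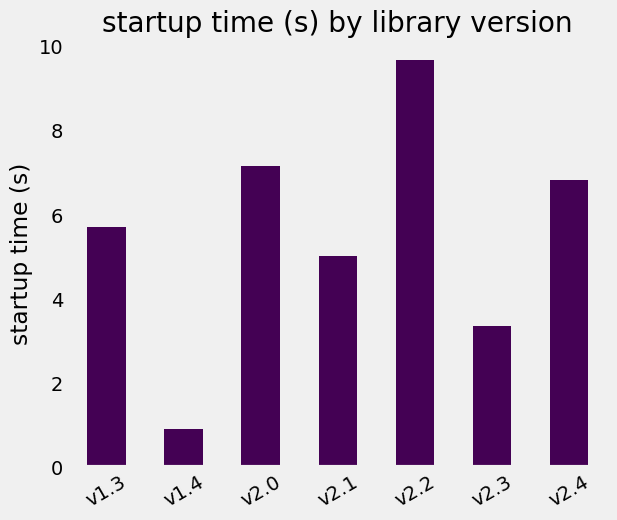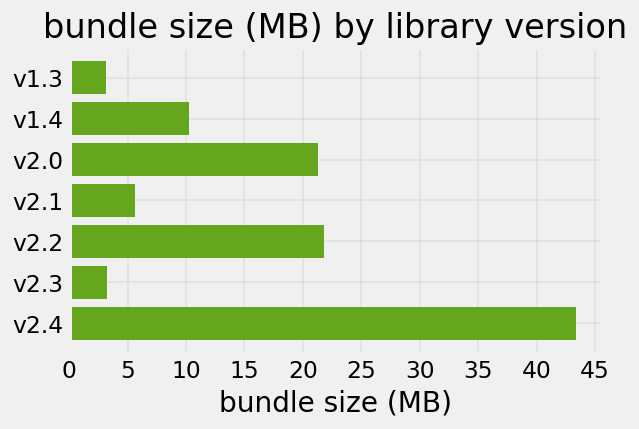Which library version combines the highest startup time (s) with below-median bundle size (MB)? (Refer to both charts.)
v1.3

Chart 2 median bundle size (MB) ≈ 10; below-median library versions: v1.3, v2.1, v2.3. Among those, v1.3 has the highest startup time (s) (≈ 6).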